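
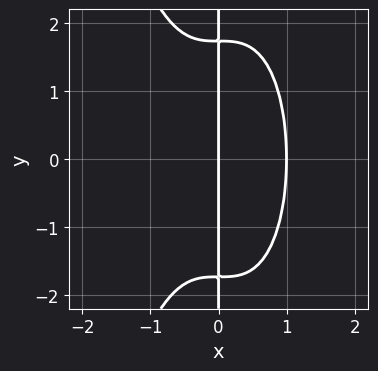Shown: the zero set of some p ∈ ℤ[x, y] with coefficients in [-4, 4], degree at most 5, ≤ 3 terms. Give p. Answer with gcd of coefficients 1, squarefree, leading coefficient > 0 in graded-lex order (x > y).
3*x^4 + x*y^2 - 3*x

First, the degree is 4 — the shape is more complex than any degree-3 curve.
Next, symmetries: the y ↦ −y reflection is a symmetry, so y appears only in even powers.
Next, reading off the gridlines: among the integer gridlines, it crosses the x-axis at x ∈ {0, 1}; every point of the y-axis in the box is on the curve.
Finally, assembling these constraints gives the stated polynomial.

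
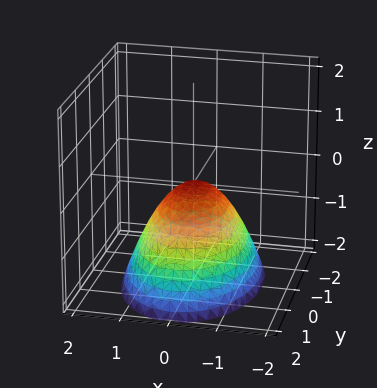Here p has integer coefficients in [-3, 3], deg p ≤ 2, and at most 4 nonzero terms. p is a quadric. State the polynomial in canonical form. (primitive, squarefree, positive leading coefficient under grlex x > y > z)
2*x^2 + y^2 + 2*z

First, the degree is 2 — a paraboloid; a quadric.
Next, symmetries: the y ↦ −y reflection is a symmetry, so y appears only in even powers; mirror symmetry x ↦ −x ⇒ only even powers of x.
Then, checking where it meets the axes: one z-axis crossing is at z = 0; one y-axis crossing is at y = 0; one x-axis crossing is at x = 0.
Finally, these observations pin down the coefficients.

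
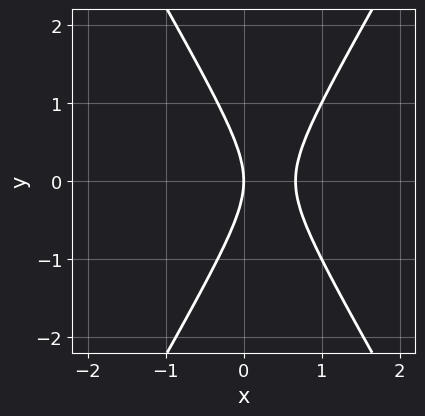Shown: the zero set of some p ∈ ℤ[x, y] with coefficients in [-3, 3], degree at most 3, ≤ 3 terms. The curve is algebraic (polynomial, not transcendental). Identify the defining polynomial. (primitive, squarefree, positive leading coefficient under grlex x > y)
The degree is 2 — the shape is more complex than any degree-1 curve.
Symmetries: the y ↦ −y reflection is a symmetry, so y appears only in even powers.
From the axis intercepts and sections: one x-axis crossing is at x = 0; one y-axis crossing is at y = 0.
Assembling these constraints gives the stated polynomial.

3*x^2 - y^2 - 2*x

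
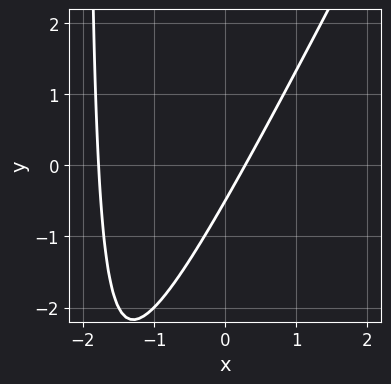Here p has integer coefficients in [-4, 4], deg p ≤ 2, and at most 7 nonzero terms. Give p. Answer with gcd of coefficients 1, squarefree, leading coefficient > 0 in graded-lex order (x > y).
2*x^2 - x*y + 3*x - 2*y - 1

First, degree: no degree-1 curve has this shape, so deg p = 2.
Finally, solving for integer coefficients yields p as stated.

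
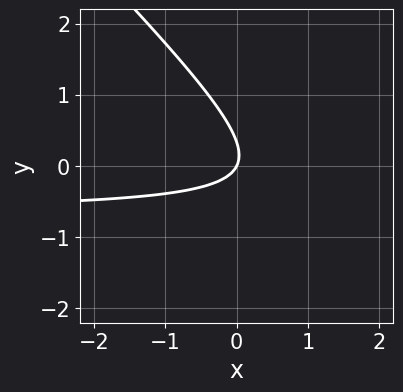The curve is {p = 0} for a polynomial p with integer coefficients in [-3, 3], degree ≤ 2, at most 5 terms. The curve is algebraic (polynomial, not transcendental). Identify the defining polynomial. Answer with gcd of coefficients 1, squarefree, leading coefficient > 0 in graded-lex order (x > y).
3*x*y + 3*y^2 + 2*x - y

(a) deg p = 2.
(b) From the visible intercepts: it meets the y-axis at y = 0 (among the integer gridlines); one x-axis crossing is at x = 0.
(c) Fitting integer coefficients to these (and the overall shape) gives p.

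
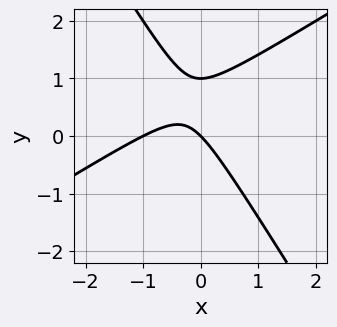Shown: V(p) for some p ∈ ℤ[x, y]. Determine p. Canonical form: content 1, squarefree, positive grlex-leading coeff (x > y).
1. Degree: the shape is more complex than any degree-1 curve, so deg p = 2.
2. Checking where it meets the axes: among the integer gridlines, it crosses the x-axis at x ∈ {-1, 0}; the y-axis gridline crossings are at y ∈ {0, 1}.
3. Solving for integer coefficients yields p as stated.

x^2 - x*y - y^2 + x + y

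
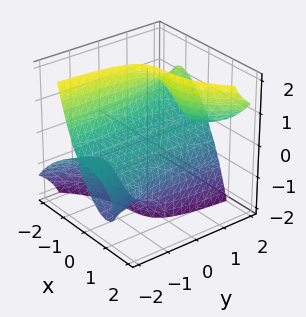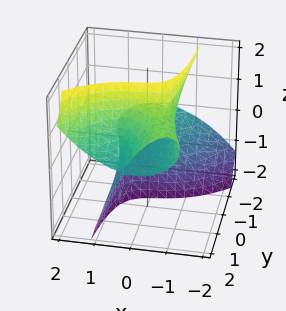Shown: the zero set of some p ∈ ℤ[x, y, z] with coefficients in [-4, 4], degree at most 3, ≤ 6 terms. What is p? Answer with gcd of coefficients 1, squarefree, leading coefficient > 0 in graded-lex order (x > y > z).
2*x^3 - 3*x*y*z + x*z^2 - 2*y*z^2 + 2*z

First, deg p = 3.
Then, from the axis intercepts and sections: every point of the y-axis in the box is on the surface; one x-axis crossing is at x = 0; it crosses the z-axis at the gridline z = 0.
Finally, solving for integer coefficients yields p as stated.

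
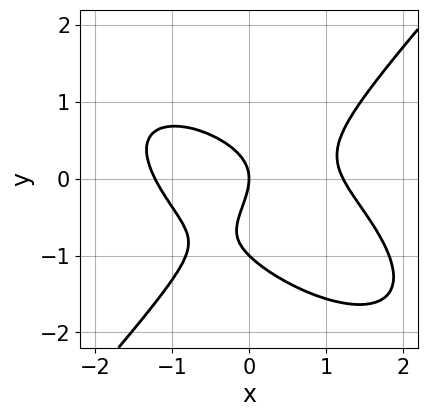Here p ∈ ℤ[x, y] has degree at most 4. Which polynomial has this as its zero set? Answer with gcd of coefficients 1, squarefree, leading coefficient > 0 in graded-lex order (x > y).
Degree: a generic line meets the curve in up to 3 points, so deg p = 3.
Reading off the gridlines: among the integer gridlines, it crosses the y-axis at y ∈ {-1, 0}; it meets the x-axis at x = 0 (among the integer gridlines).
Fitting integer coefficients to these (and the overall shape) gives p.

2*x^3 + 2*x^2*y - 3*y^3 - 3*y^2 - 3*x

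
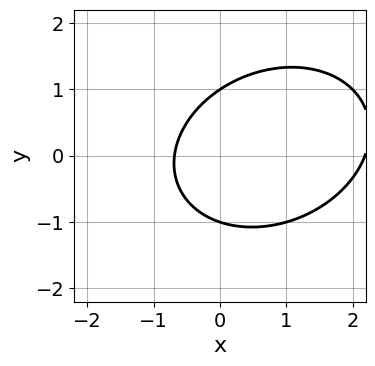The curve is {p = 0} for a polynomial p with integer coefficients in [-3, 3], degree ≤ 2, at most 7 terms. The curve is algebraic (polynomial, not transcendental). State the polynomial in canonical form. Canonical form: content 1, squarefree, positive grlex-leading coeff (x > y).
2*x^2 - x*y + 3*y^2 - 3*x - 3

First, the degree is 2 — a generic line meets the curve in up to 2 points.
Then, reading off the gridlines: among the integer gridlines, it crosses the y-axis at y ∈ {-1, 1}.
Finally, together with the visible shape, these determine p as stated.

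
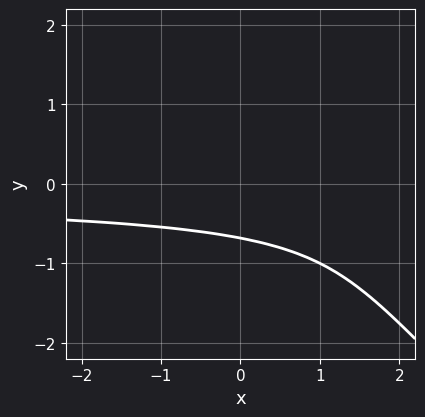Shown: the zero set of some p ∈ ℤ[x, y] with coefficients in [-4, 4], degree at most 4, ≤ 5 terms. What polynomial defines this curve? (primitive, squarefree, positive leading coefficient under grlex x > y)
x*y^2 + y^3 + y + 1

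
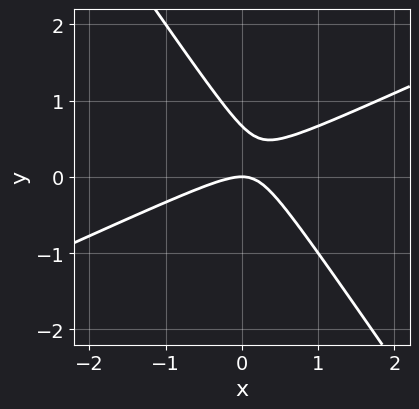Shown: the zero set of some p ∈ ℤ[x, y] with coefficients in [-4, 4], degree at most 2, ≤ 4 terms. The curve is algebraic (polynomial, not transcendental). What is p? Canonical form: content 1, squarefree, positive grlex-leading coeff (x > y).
1. Degree: no degree-1 curve has this shape, so deg p = 2.
2. Checking where it meets the axes: it meets the y-axis at y = 0 (among the integer gridlines); it meets the x-axis at x = 0 (among the integer gridlines).
3. Putting this together gives p.

2*x^2 - 3*x*y - 3*y^2 + 2*y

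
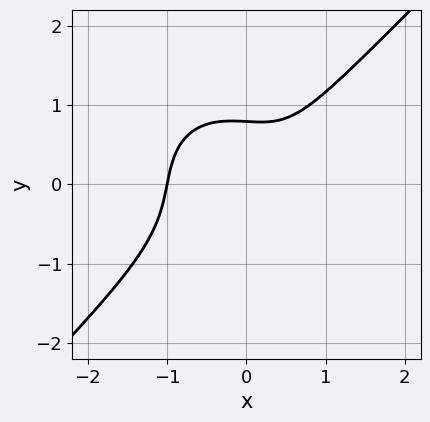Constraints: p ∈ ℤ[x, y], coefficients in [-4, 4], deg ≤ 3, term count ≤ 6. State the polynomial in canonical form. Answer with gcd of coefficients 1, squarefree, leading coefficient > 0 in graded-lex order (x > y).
(a) The degree is 3 — the shape is more complex than any degree-2 curve.
(b) From the visible intercepts: it meets the x-axis at x = -1 (among the integer gridlines).
(c) Solving for integer coefficients yields p as stated.

2*x^3 - 2*y^3 + x*y - x + 1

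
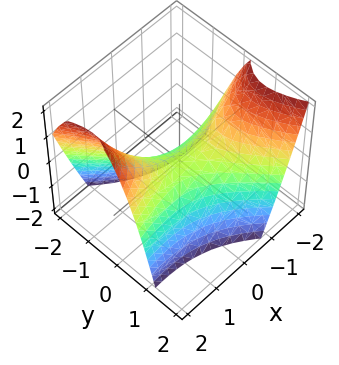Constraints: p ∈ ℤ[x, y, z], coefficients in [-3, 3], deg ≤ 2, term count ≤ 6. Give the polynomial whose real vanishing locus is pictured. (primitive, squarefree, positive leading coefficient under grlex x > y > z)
x^2 - 3*x*y - 3*y^2 - 3*z

Degree: a generic line meets the surface in up to 2 points, so deg p = 2.
From the visible intercepts: it crosses the x-axis at the gridline x = 0; one y-axis crossing is at y = 0.
Assembling these constraints gives the stated polynomial.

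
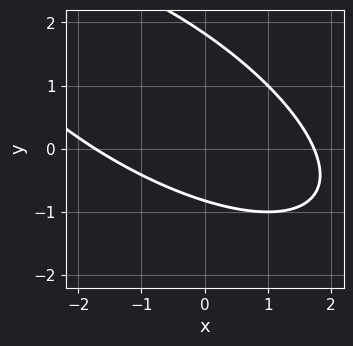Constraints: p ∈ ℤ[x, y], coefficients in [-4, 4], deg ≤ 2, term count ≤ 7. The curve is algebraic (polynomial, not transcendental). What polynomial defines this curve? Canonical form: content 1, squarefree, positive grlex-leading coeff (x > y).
Degree: the shape is more complex than any degree-1 curve, so deg p = 2.
Matching integer coefficients to the picture gives p.

x^2 + 2*x*y + 2*y^2 - 2*y - 3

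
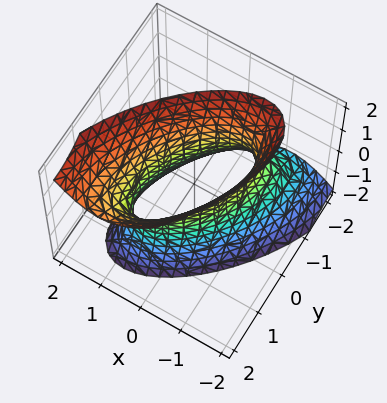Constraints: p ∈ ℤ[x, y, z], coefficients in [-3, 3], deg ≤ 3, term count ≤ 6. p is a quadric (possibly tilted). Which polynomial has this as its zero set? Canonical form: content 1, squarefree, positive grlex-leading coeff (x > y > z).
3*x^2 - 3*x*y + 2*y^2 - y*z - z^2 - 2

First, the degree is 2 — a generic line meets the surface in up to 2 points.
Next, reading off the gridlines: among the integer gridlines, it crosses the y-axis at y ∈ {-1, 1}; the surface avoids every integer z-axis point in the box.
Finally, the integer polynomial consistent with all of this is the stated p.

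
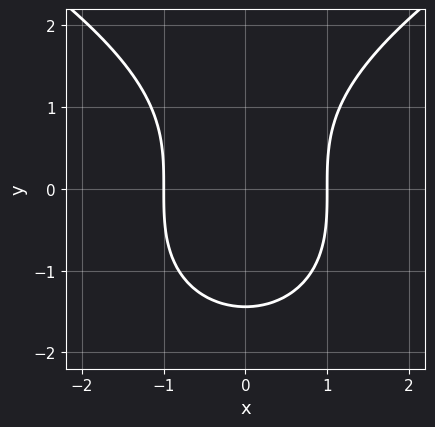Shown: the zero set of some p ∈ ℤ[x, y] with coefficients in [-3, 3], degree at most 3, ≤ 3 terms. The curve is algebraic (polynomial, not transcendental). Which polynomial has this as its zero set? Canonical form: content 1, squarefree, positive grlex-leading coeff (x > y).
First, degree: no degree-2 curve has this shape, so deg p = 3.
Next, symmetries: it's symmetric under x → −x, forcing even powers of x.
Then, from the visible intercepts: the x-axis gridline crossings are at x ∈ {-1, 1}.
Finally, fitting integer coefficients to these (and the overall shape) gives p.

y^3 - 3*x^2 + 3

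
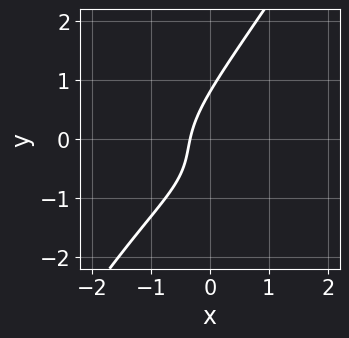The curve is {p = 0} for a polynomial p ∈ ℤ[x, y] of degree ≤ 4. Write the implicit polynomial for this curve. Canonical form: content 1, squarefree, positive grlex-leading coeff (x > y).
The degree is 3 — no degree-2 curve has this shape.
The integer polynomial consistent with all of this is the stated p.

3*x*y^2 - 2*y^3 + 2*x*y + 3*x + 1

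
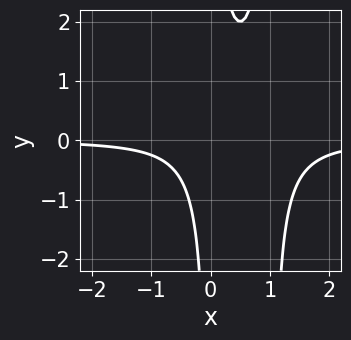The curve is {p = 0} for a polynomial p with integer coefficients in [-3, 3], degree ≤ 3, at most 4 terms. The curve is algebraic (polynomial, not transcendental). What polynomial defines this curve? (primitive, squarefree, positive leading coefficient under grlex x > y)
(a) The degree is 3 — no degree-2 curve has this shape.
(b) Against the integer gridlines: no x-intercept at any integer in the box; it misses every integer gridline on the y-axis.
(c) The integer polynomial consistent with all of this is the stated p.

2*x^2*y - 2*x*y + 1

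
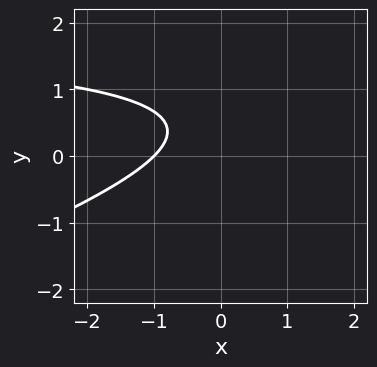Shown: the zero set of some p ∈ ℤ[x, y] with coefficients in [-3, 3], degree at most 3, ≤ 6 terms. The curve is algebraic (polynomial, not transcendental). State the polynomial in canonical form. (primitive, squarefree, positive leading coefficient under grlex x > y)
First, deg p = 2. The shape is more complex than any degree-1 curve.
Then, from the visible intercepts: one x-axis crossing is at x = -1; the curve avoids every integer y-axis point in the box.
Finally, putting this together gives p.

x*y - 3*y^2 - 2*x + 3*y - 2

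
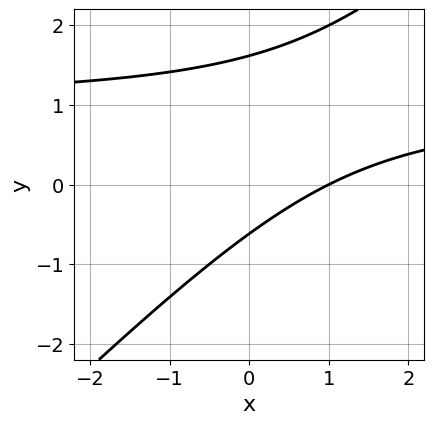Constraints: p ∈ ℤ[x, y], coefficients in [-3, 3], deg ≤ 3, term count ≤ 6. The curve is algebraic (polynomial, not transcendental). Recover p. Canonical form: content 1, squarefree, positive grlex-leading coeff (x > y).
x*y - y^2 - x + y + 1

First, the degree is 2 — the shape is more complex than any degree-1 curve.
Then, checking where it meets the axes: one x-axis crossing is at x = 1.
Finally, putting this together gives p.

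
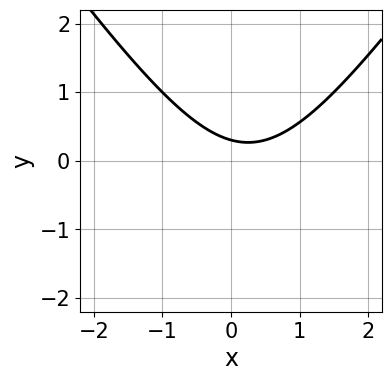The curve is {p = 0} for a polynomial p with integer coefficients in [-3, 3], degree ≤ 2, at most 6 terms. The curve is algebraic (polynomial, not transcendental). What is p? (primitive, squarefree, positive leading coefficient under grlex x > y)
2*x^2 - y^2 - x - 3*y + 1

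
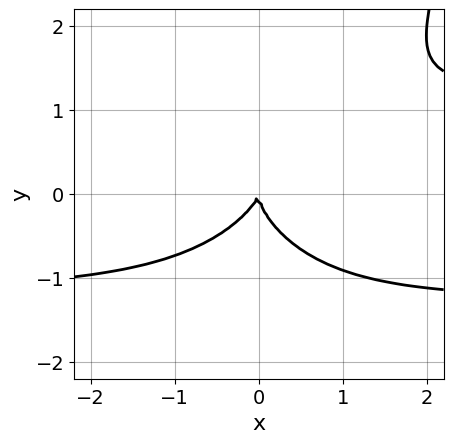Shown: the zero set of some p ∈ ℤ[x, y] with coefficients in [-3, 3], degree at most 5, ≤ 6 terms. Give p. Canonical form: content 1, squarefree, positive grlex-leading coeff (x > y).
2*x^2*y^2 - 3*y^3 - 3*x^2 + x*y

First, the degree is 4 — no degree-3 curve has this shape.
Then, observable constraints: it crosses the x-axis at the gridline x = 0; one y-axis crossing is at y = 0.
Finally, fitting integer coefficients to these (and the overall shape) gives p.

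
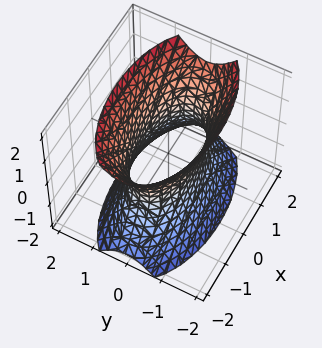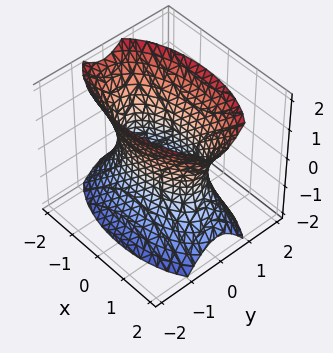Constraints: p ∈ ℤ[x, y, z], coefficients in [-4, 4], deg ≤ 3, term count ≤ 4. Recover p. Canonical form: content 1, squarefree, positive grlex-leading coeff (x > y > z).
x^2 + 3*y^2 - z^2 - 2

First, the degree is 2 — an hourglass — one-sheet hyperboloid; a quadric.
Next, symmetries: mirror symmetry x ↦ −x ⇒ only even powers of x; it's symmetric under y → −y, forcing even powers of y; mirror symmetry z ↦ −z ⇒ only even powers of z.
Then, reading off the gridlines: it misses every integer gridline on the z-axis.
Finally, these observations pin down the coefficients.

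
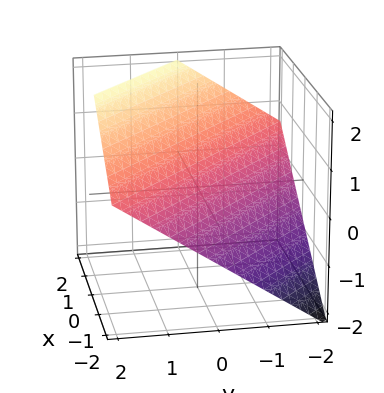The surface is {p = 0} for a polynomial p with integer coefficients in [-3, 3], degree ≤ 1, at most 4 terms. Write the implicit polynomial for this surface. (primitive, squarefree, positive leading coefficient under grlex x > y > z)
2*x + 2*y - 3*z + 2

(a) The degree is 1 — every cross-section is a straight line — this is a plane.
(b) From the visible intercepts: one y-axis crossing is at y = -1; it crosses the x-axis at the gridline x = -1.
(c) The integer polynomial consistent with all of this is the stated p.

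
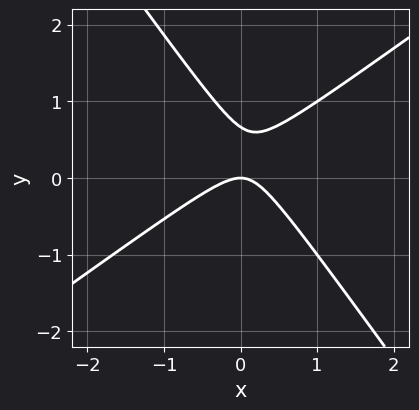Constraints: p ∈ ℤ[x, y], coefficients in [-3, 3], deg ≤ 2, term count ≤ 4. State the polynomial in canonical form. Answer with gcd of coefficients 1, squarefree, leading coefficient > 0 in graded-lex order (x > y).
1. deg p = 2. A generic line meets the curve in up to 2 points.
2. Reading off the gridlines: one y-axis crossing is at y = 0; it meets the x-axis at x = 0 (among the integer gridlines).
3. Assembling these constraints gives the stated polynomial.

3*x^2 - 2*x*y - 3*y^2 + 2*y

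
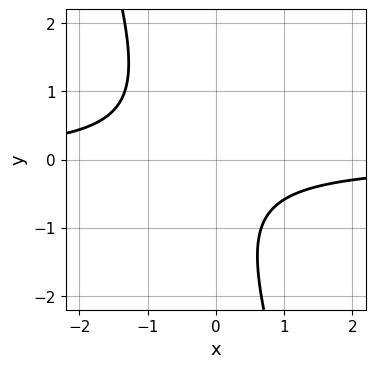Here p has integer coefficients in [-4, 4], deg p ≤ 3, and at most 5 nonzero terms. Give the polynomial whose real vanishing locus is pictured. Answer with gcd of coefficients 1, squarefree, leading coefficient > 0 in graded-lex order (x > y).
First, deg p = 2.
Then, reading off the gridlines: it misses every integer gridline on the x-axis; no y-intercept at any integer in the box.
Finally, solving for integer coefficients yields p as stated.

3*x*y + y^2 + y + 2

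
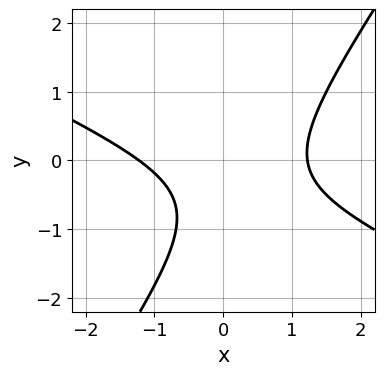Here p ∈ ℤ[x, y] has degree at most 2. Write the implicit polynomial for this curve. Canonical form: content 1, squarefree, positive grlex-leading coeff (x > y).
2*x^2 + 3*x*y - 3*y^2 - 3*y - 3

1. Degree: the shape is more complex than any degree-1 curve, so deg p = 2.
2. From the axis intercepts and sections: the curve avoids every integer y-axis point in the box.
3. Putting this together gives p.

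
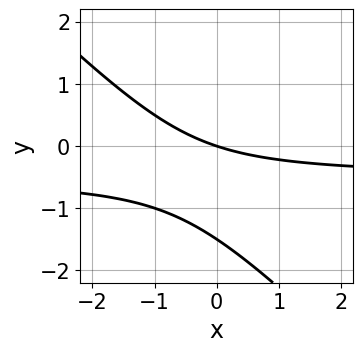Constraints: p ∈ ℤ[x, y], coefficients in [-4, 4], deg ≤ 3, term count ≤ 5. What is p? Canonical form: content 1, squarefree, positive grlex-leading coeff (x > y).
2*x*y + 2*y^2 + x + 3*y

First, the degree is 2 — a generic line meets the curve in up to 2 points.
Then, checking where it meets the axes: it crosses the y-axis at the gridline y = 0; it crosses the x-axis at the gridline x = 0.
Finally, assembling these constraints gives the stated polynomial.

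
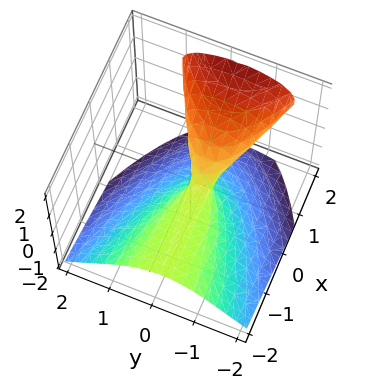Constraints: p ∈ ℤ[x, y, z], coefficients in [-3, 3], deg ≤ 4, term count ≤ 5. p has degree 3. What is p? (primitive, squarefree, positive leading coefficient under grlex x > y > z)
z^3 - 2*x*z + 2*y^2 + y

The degree is 3 — no degree-2 surface has this shape.
From the visible intercepts: the visible x-axis segment lies entirely on the surface; it meets the z-axis at z = 0 (among the integer gridlines); it crosses the y-axis at the gridline y = 0.
The integer polynomial consistent with all of this is the stated p.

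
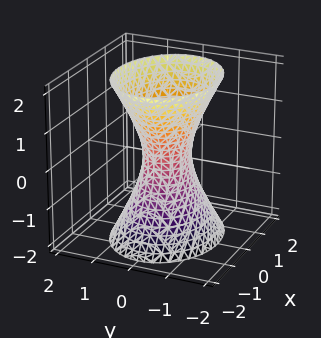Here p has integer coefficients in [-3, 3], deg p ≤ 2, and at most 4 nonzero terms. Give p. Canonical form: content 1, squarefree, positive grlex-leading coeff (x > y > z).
(a) deg p = 2. An hourglass — one-sheet hyperboloid; a quadric.
(b) Symmetries: mirror symmetry y ↦ −y ⇒ only even powers of y; it's symmetric under x → −x, forcing even powers of x; mirror symmetry z ↦ −z ⇒ only even powers of z.
(c) Observable constraints: the surface avoids every integer z-axis point in the box.
(d) These observations pin down the coefficients.

2*x^2 + 3*y^2 - z^2 - 1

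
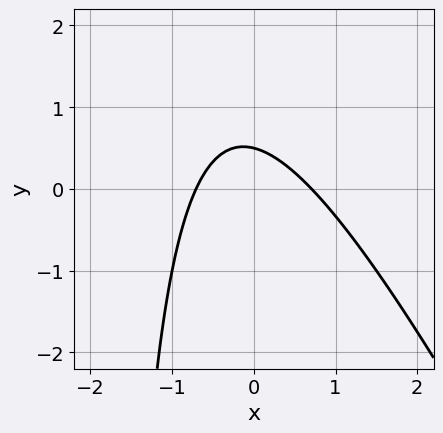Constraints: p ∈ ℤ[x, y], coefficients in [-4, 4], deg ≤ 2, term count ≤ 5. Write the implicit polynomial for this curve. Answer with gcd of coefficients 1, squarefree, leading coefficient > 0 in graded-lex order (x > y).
1. The degree is 2 — no degree-1 curve has this shape.
2. Solving for integer coefficients yields p as stated.

2*x^2 + x*y + 2*y - 1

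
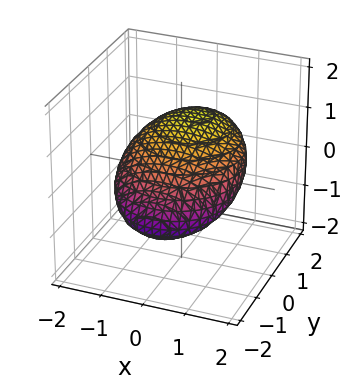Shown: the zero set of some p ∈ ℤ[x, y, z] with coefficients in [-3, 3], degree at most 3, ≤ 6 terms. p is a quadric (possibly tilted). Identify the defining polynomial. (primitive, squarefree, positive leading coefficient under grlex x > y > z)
(a) The degree is 2 — no degree-1 surface has this shape.
(b) Solving for integer coefficients yields p as stated.

x^2 + y^2 - 2*y*z + 3*z^2 - 2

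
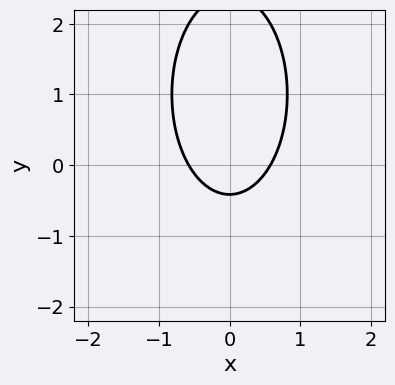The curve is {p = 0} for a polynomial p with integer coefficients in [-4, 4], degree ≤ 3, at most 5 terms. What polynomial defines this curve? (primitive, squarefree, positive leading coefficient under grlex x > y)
1. deg p = 2. The shape is more complex than any degree-1 curve.
2. Symmetries: it's symmetric under x → −x, forcing even powers of x.
3. These observations pin down the coefficients.

3*x^2 + y^2 - 2*y - 1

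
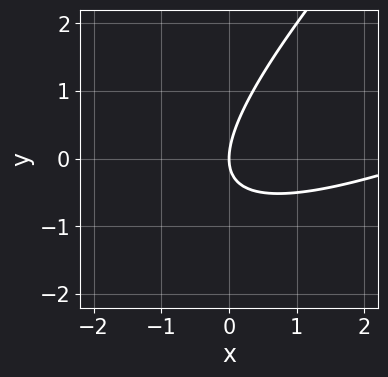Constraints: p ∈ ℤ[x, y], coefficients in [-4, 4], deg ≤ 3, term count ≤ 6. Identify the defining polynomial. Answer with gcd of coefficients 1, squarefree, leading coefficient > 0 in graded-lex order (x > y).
x^2 - 3*x*y + 2*y^2 - 3*x

First, deg p = 2. A generic line meets the curve in up to 2 points.
Then, observable constraints: it crosses the y-axis at the gridline y = 0; it meets the x-axis at x = 0 (among the integer gridlines).
Finally, putting this together gives p.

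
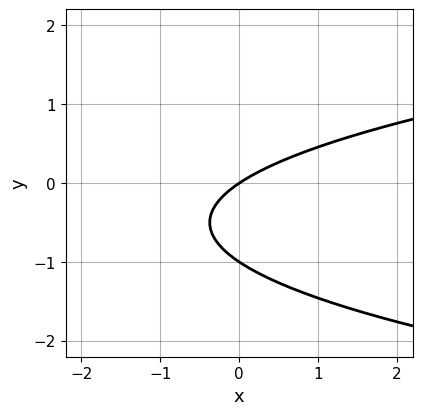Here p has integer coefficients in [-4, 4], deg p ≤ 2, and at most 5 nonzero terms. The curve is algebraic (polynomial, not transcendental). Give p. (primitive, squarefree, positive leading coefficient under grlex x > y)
First, degree: the shape is more complex than any degree-1 curve, so deg p = 2.
Next, from the visible intercepts: it crosses the x-axis at the gridline x = 0; the y-axis gridline crossings are at y ∈ {-1, 0}.
Finally, matching integer coefficients to the picture gives p.

3*y^2 - 2*x + 3*y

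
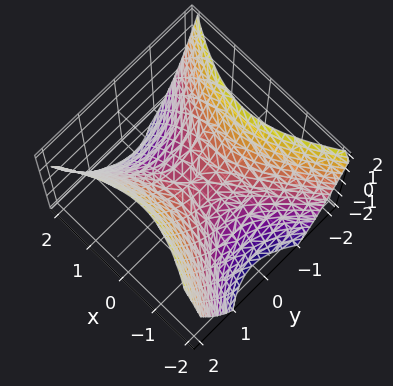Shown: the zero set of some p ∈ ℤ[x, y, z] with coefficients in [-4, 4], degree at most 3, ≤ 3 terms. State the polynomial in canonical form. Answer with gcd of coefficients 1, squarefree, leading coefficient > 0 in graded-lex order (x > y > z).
2*x^2 - 3*y^2 + 3*z

(a) Degree: a hyperbolic paraboloid; a quadric, so deg p = 2.
(b) Symmetries: it's symmetric under x → −x, forcing even powers of x; the y ↦ −y reflection is a symmetry, so y appears only in even powers.
(c) Checking where it meets the axes: one y-axis crossing is at y = 0; it meets the z-axis at z = 0 (among the integer gridlines); it meets the x-axis at x = 0 (among the integer gridlines).
(d) Assembling these constraints gives the stated polynomial.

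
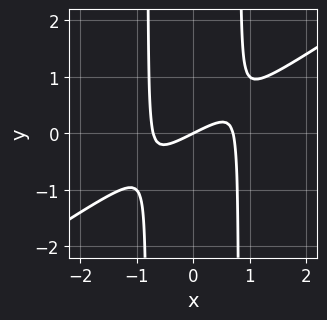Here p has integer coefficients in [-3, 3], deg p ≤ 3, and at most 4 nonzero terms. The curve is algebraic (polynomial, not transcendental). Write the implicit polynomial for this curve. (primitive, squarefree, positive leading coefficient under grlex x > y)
2*x^3 - 3*x^2*y - x + 2*y

1. Degree: a generic line meets the curve in up to 3 points, so deg p = 3.
2. From the visible intercepts: it crosses the y-axis at the gridline y = 0; it meets the x-axis at x = 0 (among the integer gridlines).
3. These observations pin down the coefficients.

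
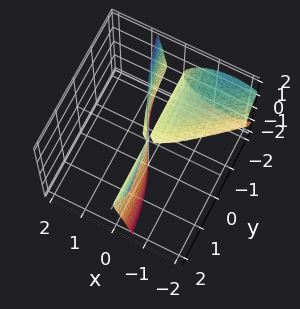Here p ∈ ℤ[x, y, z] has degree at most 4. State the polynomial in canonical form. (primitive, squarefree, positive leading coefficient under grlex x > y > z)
3*x^3 - 3*x^2*y + 2*x*z^2 + y*z^2 + 2*x*y

First, I count 2 distinct pieces.
Then, deg p = 3.
Next, observable constraints: the visible y-axis segment lies entirely on the surface; the visible z-axis segment lies entirely on the surface; it meets the x-axis at x = 0 (among the integer gridlines).
Finally, these observations pin down the coefficients.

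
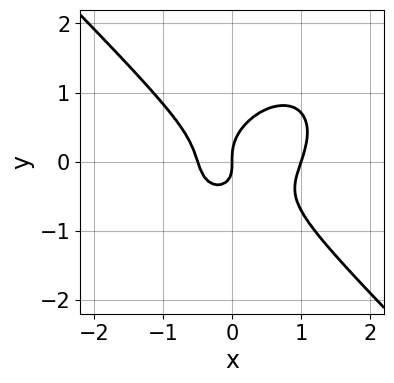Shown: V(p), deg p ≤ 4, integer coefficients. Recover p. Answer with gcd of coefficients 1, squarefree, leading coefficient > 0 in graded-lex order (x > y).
First, the degree is 3 — no degree-2 curve has this shape.
Then, from the axis intercepts and sections: among the integer gridlines, it crosses the x-axis at x ∈ {0, 1}; one y-axis crossing is at y = 0.
Finally, solving for integer coefficients yields p as stated.

2*x^3 + 2*y^3 - x^2 - x*y - x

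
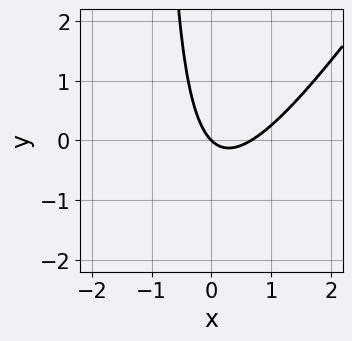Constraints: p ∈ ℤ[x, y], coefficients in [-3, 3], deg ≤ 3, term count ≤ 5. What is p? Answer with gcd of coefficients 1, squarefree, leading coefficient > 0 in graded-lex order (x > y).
First, deg p = 2. The shape is more complex than any degree-1 curve.
Next, from the visible intercepts: it meets the y-axis at y = 0 (among the integer gridlines); one x-axis crossing is at x = 0.
Finally, assembling these constraints gives the stated polynomial.

3*x^2 - 2*x*y - 2*x - 2*y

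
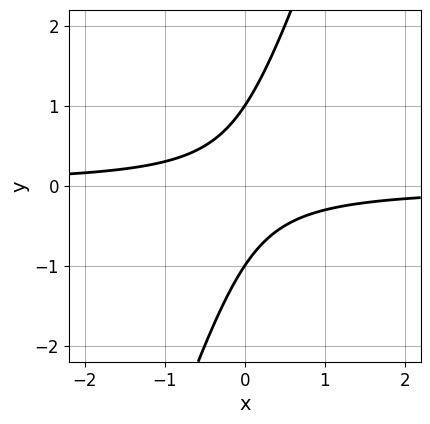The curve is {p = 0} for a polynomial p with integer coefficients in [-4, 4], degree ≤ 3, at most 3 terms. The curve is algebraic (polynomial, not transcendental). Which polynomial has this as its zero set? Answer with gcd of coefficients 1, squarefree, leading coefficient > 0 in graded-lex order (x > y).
deg p = 2. The shape is more complex than any degree-1 curve.
Observable constraints: among the integer gridlines, it crosses the y-axis at y ∈ {-1, 1}; no x-intercept at any integer in the box.
Assembling these constraints gives the stated polynomial.

3*x*y - y^2 + 1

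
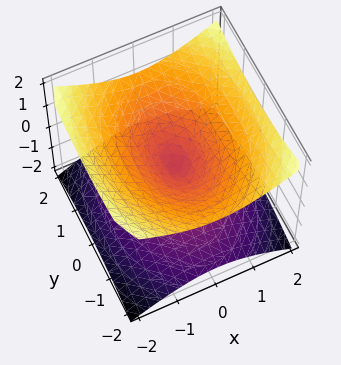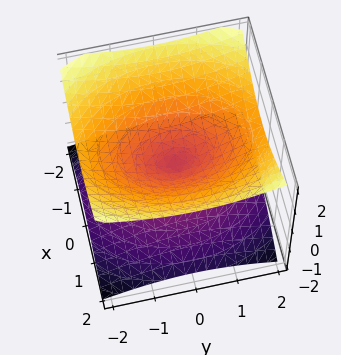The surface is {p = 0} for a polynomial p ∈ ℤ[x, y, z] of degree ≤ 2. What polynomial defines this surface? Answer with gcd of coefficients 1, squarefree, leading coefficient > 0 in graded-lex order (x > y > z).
1. Degree: two nappes meeting at a single point; a quadric, so deg p = 2.
2. Symmetries: the x ↦ −x reflection is a symmetry, so x appears only in even powers; mirror symmetry y ↦ −y ⇒ only even powers of y; it's symmetric under z → −z, forcing even powers of z.
3. From the visible intercepts: it crosses the y-axis at the gridline y = 0; one z-axis crossing is at z = 0; it meets the x-axis at x = 0 (among the integer gridlines).
4. Matching integer coefficients to the picture gives p.

2*x^2 + y^2 - 3*z^2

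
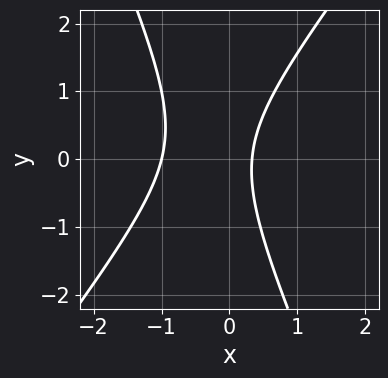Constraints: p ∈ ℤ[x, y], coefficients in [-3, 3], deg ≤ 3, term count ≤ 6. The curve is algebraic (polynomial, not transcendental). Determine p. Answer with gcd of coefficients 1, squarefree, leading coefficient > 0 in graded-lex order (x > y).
First, the degree is 2 — the shape is more complex than any degree-1 curve.
Next, against the integer gridlines: it misses every integer gridline on the y-axis; it meets the x-axis at x = -1 (among the integer gridlines).
Finally, fitting integer coefficients to these (and the overall shape) gives p.

3*x^2 - x*y - y^2 + 2*x - 1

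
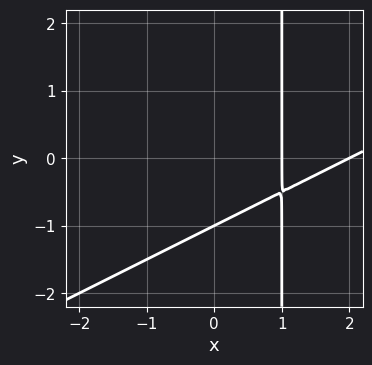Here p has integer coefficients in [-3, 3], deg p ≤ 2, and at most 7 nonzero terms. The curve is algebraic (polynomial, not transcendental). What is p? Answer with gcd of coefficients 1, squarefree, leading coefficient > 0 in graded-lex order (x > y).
(a) Degree: the shape is more complex than any degree-1 curve, so deg p = 2.
(b) Reading off the gridlines: it meets the y-axis at y = -1 (among the integer gridlines); the x-axis gridline crossings are at x ∈ {1, 2}.
(c) Assembling these constraints gives the stated polynomial.

x^2 - 2*x*y - 3*x + 2*y + 2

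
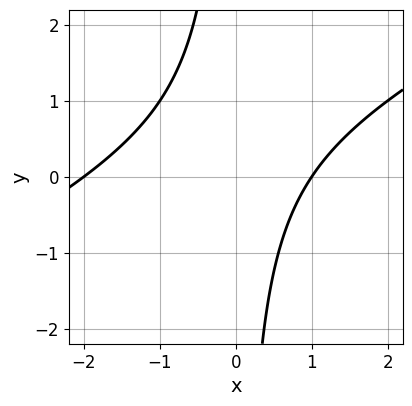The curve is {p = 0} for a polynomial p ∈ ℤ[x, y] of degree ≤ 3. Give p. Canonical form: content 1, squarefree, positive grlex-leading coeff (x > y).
x^2 - 2*x*y + x - 2

(a) deg p = 2. A generic line meets the curve in up to 2 points.
(b) From the visible intercepts: among the integer gridlines, it crosses the x-axis at x ∈ {-2, 1}; the curve avoids every integer y-axis point in the box.
(c) Matching integer coefficients to the picture gives p.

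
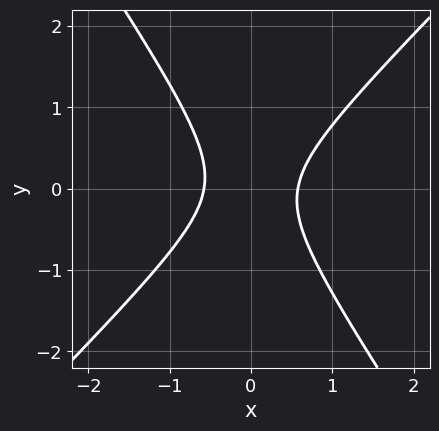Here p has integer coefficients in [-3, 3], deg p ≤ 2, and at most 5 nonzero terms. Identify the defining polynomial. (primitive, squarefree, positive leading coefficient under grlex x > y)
3*x^2 - x*y - 2*y^2 - 1

1. Degree: no degree-1 curve has this shape, so deg p = 2.
2. From the axis intercepts and sections: the curve avoids every integer y-axis point in the box.
3. Together with the visible shape, these determine p as stated.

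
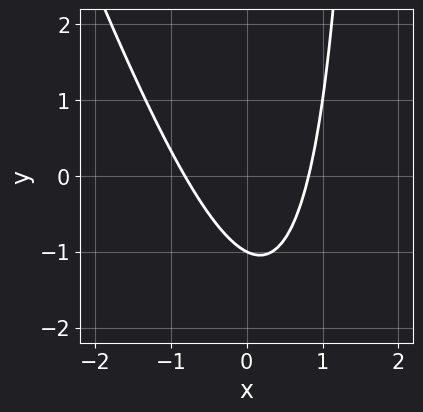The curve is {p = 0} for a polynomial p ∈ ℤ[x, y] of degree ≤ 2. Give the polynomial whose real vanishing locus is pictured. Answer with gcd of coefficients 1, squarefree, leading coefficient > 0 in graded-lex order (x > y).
1. The degree is 2 — the shape is more complex than any degree-1 curve.
2. Observable constraints: one y-axis crossing is at y = -1.
3. Matching integer coefficients to the picture gives p.

3*x^2 + x*y - 2*y - 2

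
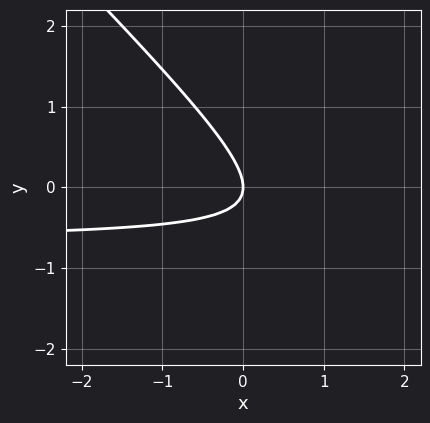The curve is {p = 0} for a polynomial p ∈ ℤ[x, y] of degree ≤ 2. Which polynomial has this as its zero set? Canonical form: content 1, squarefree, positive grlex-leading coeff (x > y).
3*x*y + 3*y^2 + 2*x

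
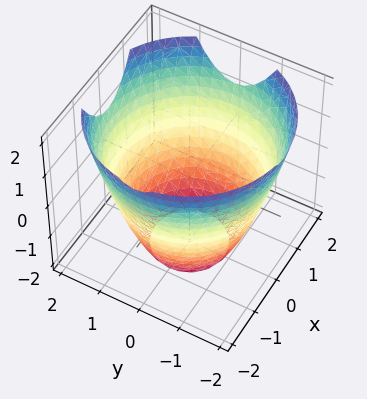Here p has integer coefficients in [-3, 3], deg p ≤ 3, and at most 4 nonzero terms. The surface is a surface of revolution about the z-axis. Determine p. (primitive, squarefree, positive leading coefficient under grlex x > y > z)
x^2 + y^2 - z - 3

1. The degree is 2 — the shape is more complex than any degree-1 surface.
2. Symmetries: the z-axis is an axis of rotation, so x and y enter only as x² + y².
3. Checking where it meets the axes: a circular section at z = -2 has radius exactly 1; no z-intercept at any integer in the box.
4. Matching integer coefficients to the picture gives p.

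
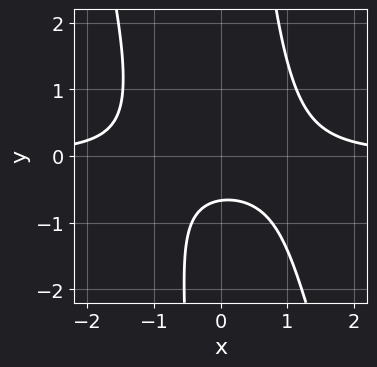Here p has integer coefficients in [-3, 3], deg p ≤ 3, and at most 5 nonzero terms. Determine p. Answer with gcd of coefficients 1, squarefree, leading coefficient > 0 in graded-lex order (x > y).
First, degree: a generic line meets the curve in up to 3 points, so deg p = 3.
Then, reading off the gridlines: the curve avoids every integer x-axis point in the box.
Finally, the integer polynomial consistent with all of this is the stated p.

3*x^2*y + x*y^2 - 3*y - 2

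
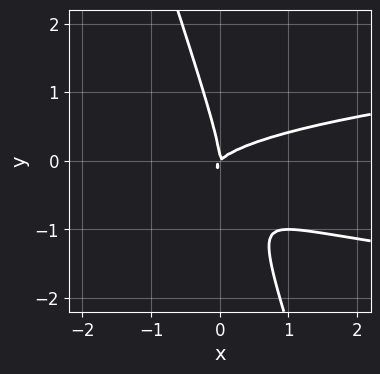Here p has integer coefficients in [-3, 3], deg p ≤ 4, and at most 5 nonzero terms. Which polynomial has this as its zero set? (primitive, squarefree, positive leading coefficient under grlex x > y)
3*x*y^2 + y^3 - x^2 + x*y

1. deg p = 3. No degree-2 curve has this shape.
2. From the axis intercepts and sections: one y-axis crossing is at y = 0; it crosses the x-axis at the gridline x = 0.
3. Putting this together gives p.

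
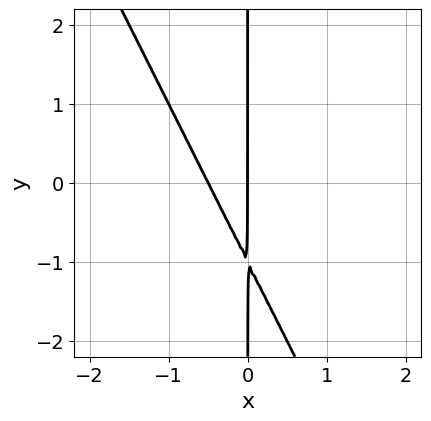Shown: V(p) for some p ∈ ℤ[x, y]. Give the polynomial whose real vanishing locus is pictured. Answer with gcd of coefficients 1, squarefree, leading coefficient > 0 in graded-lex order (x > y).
2*x^2 + x*y + x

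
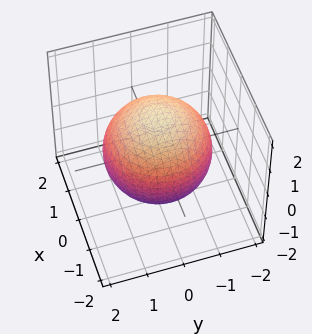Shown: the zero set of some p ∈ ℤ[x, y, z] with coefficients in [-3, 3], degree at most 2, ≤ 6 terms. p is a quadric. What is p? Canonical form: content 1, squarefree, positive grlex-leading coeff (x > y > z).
x^2 + y^2 + z^2 - 2

The degree is 2 — bounded and convex; a quadric.
Symmetries: the z ↦ −z reflection is a symmetry, so z appears only in even powers; the z-axis is an axis of rotation, so x and y enter only as x² + y².
Reading off the gridlines: a circular section at z = -1 has radius exactly 1.
Assembling these constraints gives the stated polynomial.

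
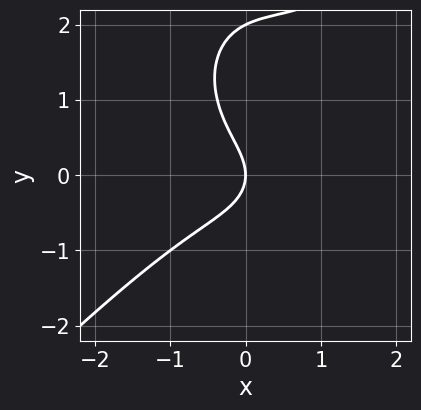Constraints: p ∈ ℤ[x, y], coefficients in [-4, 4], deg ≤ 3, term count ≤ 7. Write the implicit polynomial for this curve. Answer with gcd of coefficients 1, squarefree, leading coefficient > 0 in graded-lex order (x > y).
2*x^3 - x^2*y - y^3 + 2*y^2 + 2*x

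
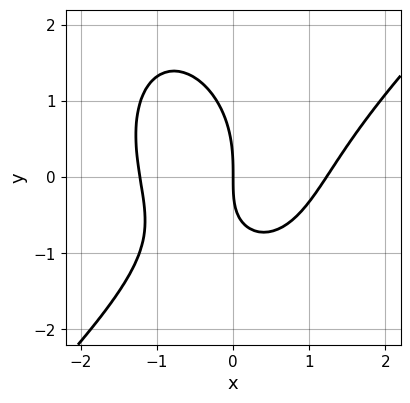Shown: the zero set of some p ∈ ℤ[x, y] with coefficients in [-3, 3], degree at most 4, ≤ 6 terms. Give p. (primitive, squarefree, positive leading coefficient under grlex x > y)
2*x^3 - x^2*y - y^3 - 2*x*y - 3*x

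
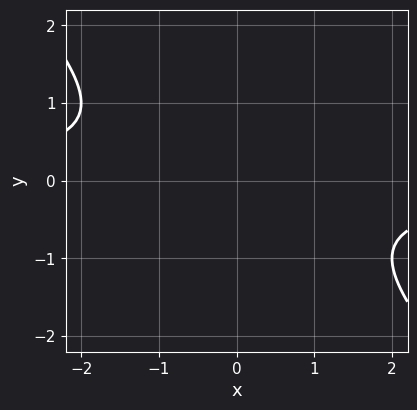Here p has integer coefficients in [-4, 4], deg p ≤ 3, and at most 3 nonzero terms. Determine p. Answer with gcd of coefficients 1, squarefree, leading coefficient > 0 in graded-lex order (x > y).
(a) deg p = 2. A generic line meets the curve in up to 2 points.
(b) From the axis intercepts and sections: it misses every integer gridline on the x-axis; it misses every integer gridline on the y-axis.
(c) Matching integer coefficients to the picture gives p.

x*y + y^2 + 1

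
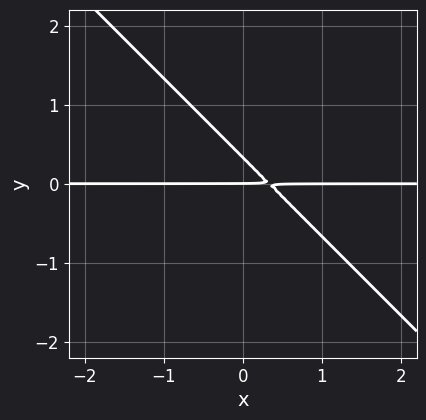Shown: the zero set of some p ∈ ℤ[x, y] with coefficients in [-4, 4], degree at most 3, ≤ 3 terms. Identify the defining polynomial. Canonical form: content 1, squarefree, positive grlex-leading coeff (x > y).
1. Degree: a generic line meets the curve in up to 2 points, so deg p = 2.
2. Checking where it meets the axes: it meets the y-axis at y = 0 (among the integer gridlines); every point of the x-axis in the box is on the curve.
3. These observations pin down the coefficients.

3*x*y + 3*y^2 - y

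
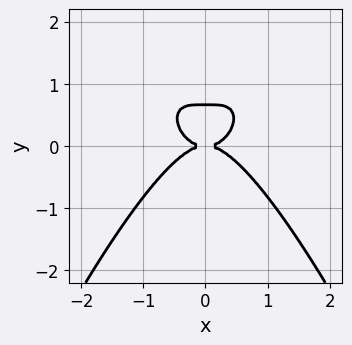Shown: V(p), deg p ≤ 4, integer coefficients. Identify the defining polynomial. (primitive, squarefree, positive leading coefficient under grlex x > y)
1. The degree is 4 — no degree-3 curve has this shape.
2. Symmetries: mirror symmetry x ↦ −x ⇒ only even powers of x.
3. Observable constraints: it crosses the x-axis at the gridline x = 0; one y-axis crossing is at y = 0.
4. Fitting integer coefficients to these (and the overall shape) gives p.

3*x^4 + 3*y^3 - 2*y^2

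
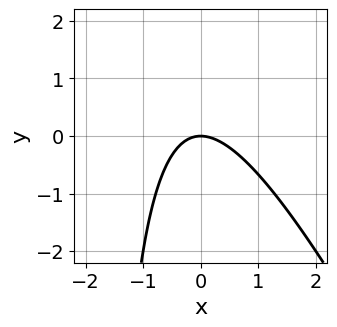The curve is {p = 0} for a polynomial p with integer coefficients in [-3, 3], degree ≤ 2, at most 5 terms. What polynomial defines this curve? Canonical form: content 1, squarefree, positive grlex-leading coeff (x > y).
(a) The degree is 2 — a generic line meets the curve in up to 2 points.
(b) Checking where it meets the axes: it crosses the x-axis at the gridline x = 0; it meets the y-axis at y = 0 (among the integer gridlines).
(c) Solving for integer coefficients yields p as stated.

2*x^2 + x*y + 2*y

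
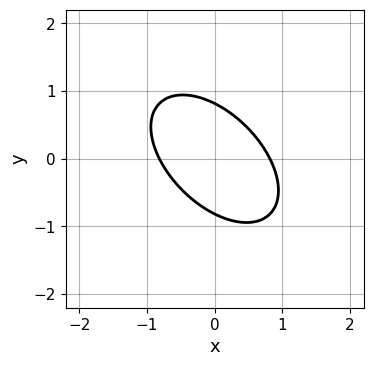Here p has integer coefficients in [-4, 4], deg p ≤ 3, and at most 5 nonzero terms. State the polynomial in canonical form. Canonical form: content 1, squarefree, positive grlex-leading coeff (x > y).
(a) Degree: the shape is more complex than any degree-1 curve, so deg p = 2.
(b) Matching integer coefficients to the picture gives p.

3*x^2 + 3*x*y + 3*y^2 - 2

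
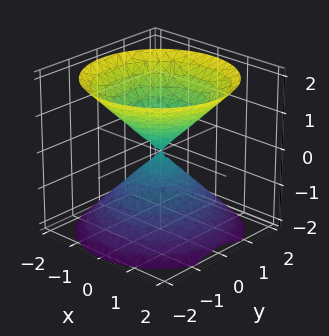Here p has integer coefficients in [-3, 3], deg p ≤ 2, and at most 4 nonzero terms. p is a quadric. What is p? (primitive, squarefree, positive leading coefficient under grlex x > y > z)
First, there are 2 components. They look like related sheets of one shape, so recover p as a whole.
Then, degree: a double cone through the origin; a quadric, so deg p = 2.
Next, symmetries: the z ↦ −z reflection is a symmetry, so z appears only in even powers; every cross-section ⟂ z is a circle, so x, y appear only via x² + y².
Next, observable constraints: one x-axis crossing is at x = 0; one y-axis crossing is at y = 0.
Finally, solving for integer coefficients yields p as stated.

x^2 + y^2 - z^2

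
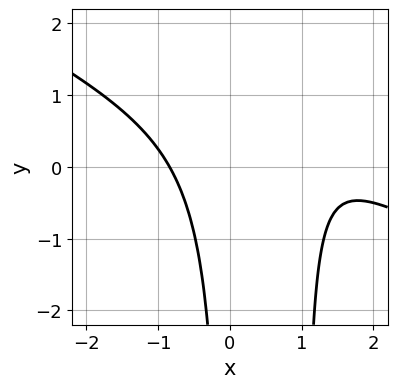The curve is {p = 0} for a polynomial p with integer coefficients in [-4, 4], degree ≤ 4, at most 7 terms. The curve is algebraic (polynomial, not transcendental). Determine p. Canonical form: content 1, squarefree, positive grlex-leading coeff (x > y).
x^3 + 2*x^2*y - 2*x^2 - 2*x*y + 2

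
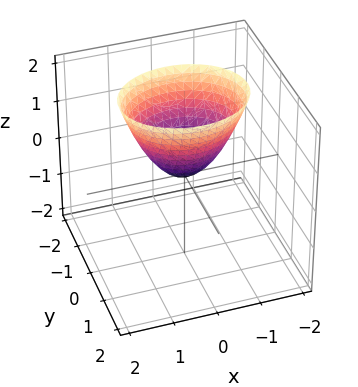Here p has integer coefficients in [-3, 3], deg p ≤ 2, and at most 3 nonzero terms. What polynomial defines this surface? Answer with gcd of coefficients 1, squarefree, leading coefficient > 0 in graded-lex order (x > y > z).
2*x^2 + 3*y^2 - 2*z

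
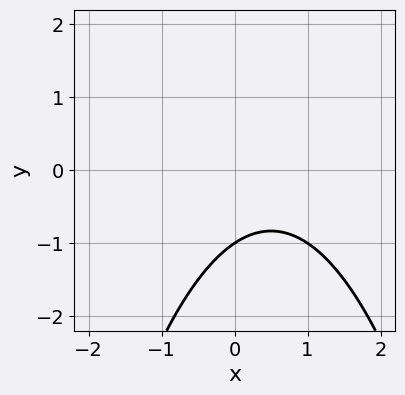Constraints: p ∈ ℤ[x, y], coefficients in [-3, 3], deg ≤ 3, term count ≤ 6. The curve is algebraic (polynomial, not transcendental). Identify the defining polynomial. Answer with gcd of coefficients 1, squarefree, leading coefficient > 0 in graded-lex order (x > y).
2*x^2 - 2*x + 3*y + 3

1. The degree is 2 — no degree-1 curve has this shape.
2. Reading off the gridlines: it misses every integer gridline on the x-axis; it crosses the y-axis at the gridline y = -1.
3. Together with the visible shape, these determine p as stated.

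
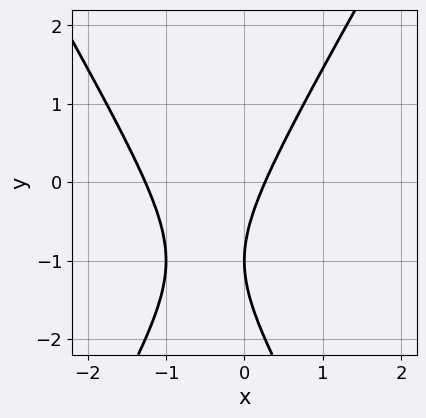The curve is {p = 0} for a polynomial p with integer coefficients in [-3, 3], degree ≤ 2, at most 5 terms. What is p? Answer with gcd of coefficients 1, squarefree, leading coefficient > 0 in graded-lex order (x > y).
First, degree: the shape is more complex than any degree-1 curve, so deg p = 2.
Next, observable constraints: it crosses the y-axis at the gridline y = -1.
Finally, matching integer coefficients to the picture gives p.

3*x^2 - y^2 + 3*x - 2*y - 1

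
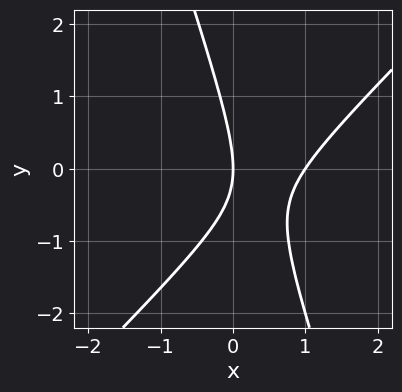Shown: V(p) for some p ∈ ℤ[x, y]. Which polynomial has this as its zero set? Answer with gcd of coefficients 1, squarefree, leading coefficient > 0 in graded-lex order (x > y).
3*x^2 - 2*x*y - y^2 - 3*x

First, degree: the shape is more complex than any degree-1 curve, so deg p = 2.
Next, observable constraints: one y-axis crossing is at y = 0; among the integer gridlines, it crosses the x-axis at x ∈ {0, 1}.
Finally, the integer polynomial consistent with all of this is the stated p.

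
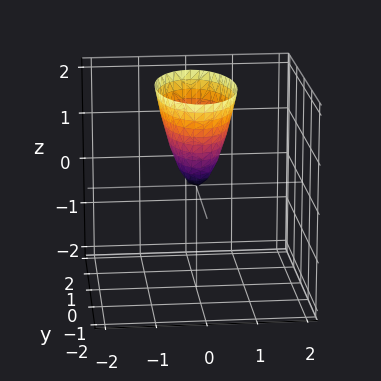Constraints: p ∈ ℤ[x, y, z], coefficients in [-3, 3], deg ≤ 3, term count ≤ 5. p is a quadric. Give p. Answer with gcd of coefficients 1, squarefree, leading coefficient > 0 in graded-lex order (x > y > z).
3*x^2 + y^2 - z

1. The degree is 2 — a paraboloid; a quadric.
2. Symmetries: mirror symmetry x ↦ −x ⇒ only even powers of x; it's symmetric under y → −y, forcing even powers of y.
3. From the axis intercepts and sections: it crosses the z-axis at the gridline z = 0; one x-axis crossing is at x = 0; one y-axis crossing is at y = 0.
4. Putting this together gives p.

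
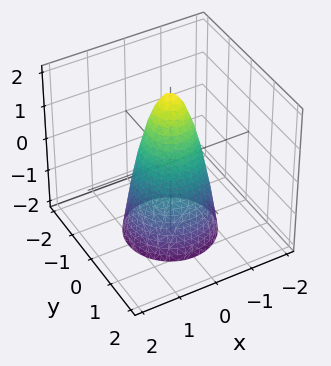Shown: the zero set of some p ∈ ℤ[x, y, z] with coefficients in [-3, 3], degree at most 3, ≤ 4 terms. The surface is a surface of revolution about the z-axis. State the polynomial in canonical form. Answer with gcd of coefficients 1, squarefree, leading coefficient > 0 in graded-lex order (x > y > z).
First, the degree is 2 — the shape is more complex than any degree-1 surface.
Then, symmetries: rotational symmetry about the z-axis ⇒ p depends on x, y only through x² + y².
Then, checking where it meets the axes: one z-axis crossing is at z = 2; a circular section at z = 0 has radius between 0 and 1.
Finally, fitting integer coefficients to these (and the overall shape) gives p.

3*x^2 + 3*y^2 + z - 2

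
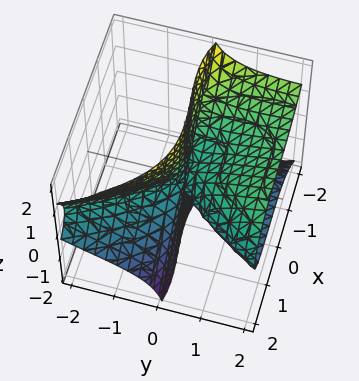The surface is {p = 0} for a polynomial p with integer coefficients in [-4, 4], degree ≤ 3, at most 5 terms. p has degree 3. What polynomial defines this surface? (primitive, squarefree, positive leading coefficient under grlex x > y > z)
x^3 + x^2*z + 3*y*z^2 - y^2

(a) The degree is 3 — the shape is more complex than any degree-2 surface.
(b) Observable constraints: one x-axis crossing is at x = 0; every point of the z-axis in the box is on the surface; it crosses the y-axis at the gridline y = 0.
(c) These observations pin down the coefficients.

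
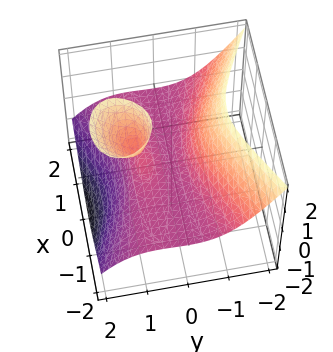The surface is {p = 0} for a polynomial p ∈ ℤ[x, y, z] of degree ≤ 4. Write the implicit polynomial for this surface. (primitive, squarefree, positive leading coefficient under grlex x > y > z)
2*x^2*z + 2*y^3 - y*z^2 - 2*y^2 + z

First, there are 2 components. Treating them together as one polynomial.
Next, degree: a generic line meets the surface in up to 3 points, so deg p = 3.
Next, checking where it meets the axes: the y-axis gridline crossings are at y ∈ {0, 1}; it meets the z-axis at z = 0 (among the integer gridlines); the visible x-axis segment lies entirely on the surface.
Finally, the integer polynomial consistent with all of this is the stated p.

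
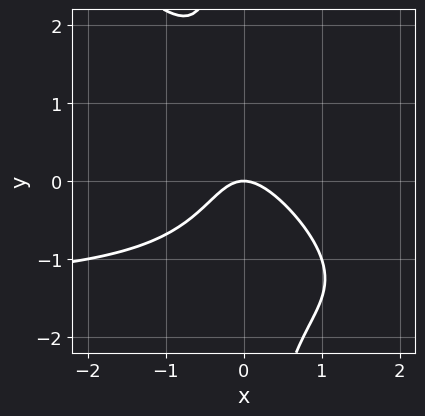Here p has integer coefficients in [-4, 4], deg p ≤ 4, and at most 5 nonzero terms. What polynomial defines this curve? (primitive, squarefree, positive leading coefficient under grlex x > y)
2*x^2*y + 2*x*y^2 + 3*x^2 + x*y + 2*y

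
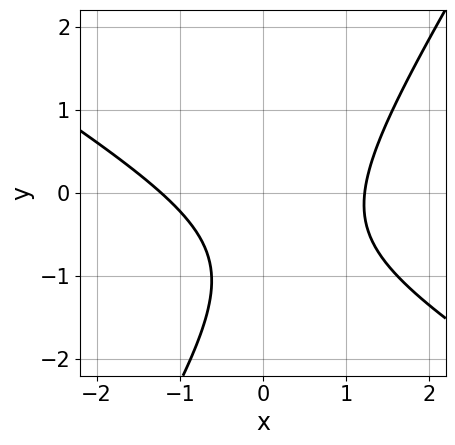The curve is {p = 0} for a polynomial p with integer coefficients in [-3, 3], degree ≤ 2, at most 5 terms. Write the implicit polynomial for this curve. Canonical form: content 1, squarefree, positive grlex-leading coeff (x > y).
(a) The degree is 2 — a generic line meets the curve in up to 2 points.
(b) Checking where it meets the axes: it misses every integer gridline on the y-axis.
(c) Together with the visible shape, these determine p as stated.

2*x^2 + 2*x*y - 2*y^2 - 3*y - 3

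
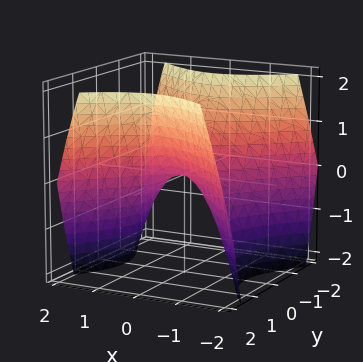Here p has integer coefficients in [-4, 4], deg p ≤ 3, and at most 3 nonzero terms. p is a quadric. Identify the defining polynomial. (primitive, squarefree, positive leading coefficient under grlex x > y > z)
The degree is 2 — a saddle surface; a quadric.
Symmetries: mirror symmetry x ↦ −x ⇒ only even powers of x; it's symmetric under y → −y, forcing even powers of y.
Against the integer gridlines: one x-axis crossing is at x = 0; it meets the y-axis at y = 0 (among the integer gridlines).
Matching integer coefficients to the picture gives p.

x^2 - y^2 + z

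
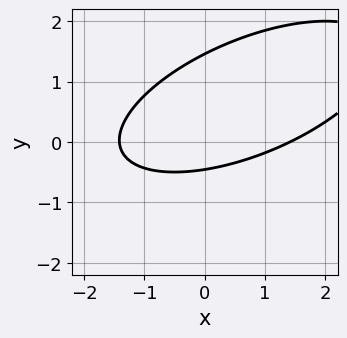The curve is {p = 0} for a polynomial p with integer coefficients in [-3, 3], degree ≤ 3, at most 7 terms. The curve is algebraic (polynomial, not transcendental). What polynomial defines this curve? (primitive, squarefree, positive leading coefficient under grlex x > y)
First, degree: the shape is more complex than any degree-1 curve, so deg p = 2.
Finally, solving for integer coefficients yields p as stated.

x^2 - 2*x*y + 3*y^2 - 3*y - 2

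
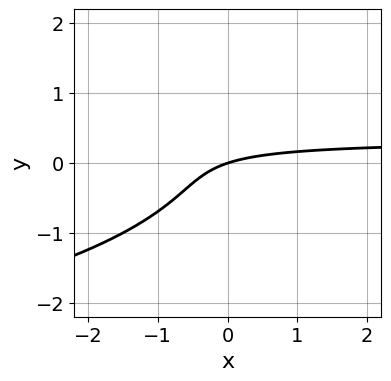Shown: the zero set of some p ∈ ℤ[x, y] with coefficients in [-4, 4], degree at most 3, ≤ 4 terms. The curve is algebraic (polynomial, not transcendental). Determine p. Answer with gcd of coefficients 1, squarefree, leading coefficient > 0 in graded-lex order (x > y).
3*y^3 + 3*x*y - x + 3*y

First, the degree is 3 — the shape is more complex than any degree-2 curve.
Then, against the integer gridlines: one y-axis crossing is at y = 0; it meets the x-axis at x = 0 (among the integer gridlines).
Finally, fitting integer coefficients to these (and the overall shape) gives p.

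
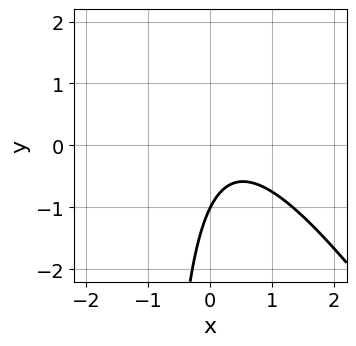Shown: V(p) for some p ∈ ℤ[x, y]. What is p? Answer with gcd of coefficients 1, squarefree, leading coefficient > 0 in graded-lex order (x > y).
3*x^2 + 2*x*y - 2*x + 2*y + 2

1. deg p = 2. No degree-1 curve has this shape.
2. Checking where it meets the axes: it crosses the y-axis at the gridline y = -1; the curve avoids every integer x-axis point in the box.
3. Together with the visible shape, these determine p as stated.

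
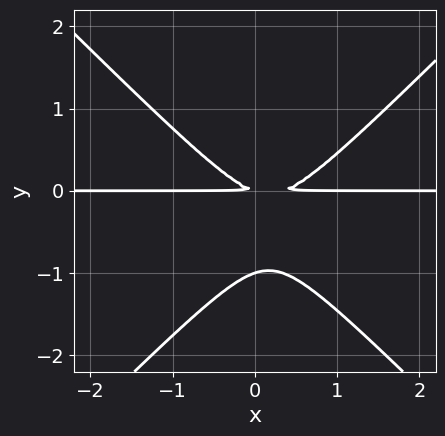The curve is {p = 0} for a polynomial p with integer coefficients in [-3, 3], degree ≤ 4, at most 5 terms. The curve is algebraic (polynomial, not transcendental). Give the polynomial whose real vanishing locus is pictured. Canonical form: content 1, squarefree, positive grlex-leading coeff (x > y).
3*x^2*y - 3*y^3 - x*y - 3*y^2

First, deg p = 3. The shape is more complex than any degree-2 curve.
Then, from the visible intercepts: it crosses the y-axis at the gridline y = -1; the visible x-axis segment lies entirely on the curve.
Finally, fitting integer coefficients to these (and the overall shape) gives p.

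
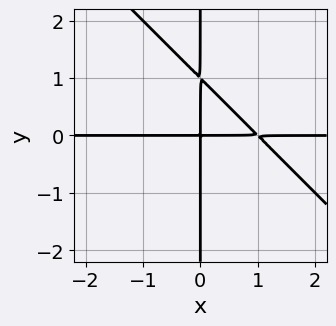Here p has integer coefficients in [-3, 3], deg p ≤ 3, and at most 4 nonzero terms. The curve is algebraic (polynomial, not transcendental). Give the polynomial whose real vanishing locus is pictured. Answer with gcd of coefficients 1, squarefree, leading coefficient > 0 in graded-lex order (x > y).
x^2*y + x*y^2 - x*y

(a) deg p = 3. No degree-2 curve has this shape.
(b) From the axis intercepts and sections: every point of the y-axis in the box is on the curve; the visible x-axis segment lies entirely on the curve.
(c) Matching integer coefficients to the picture gives p.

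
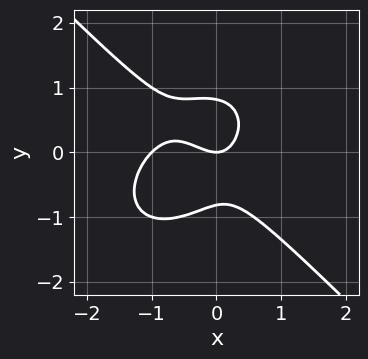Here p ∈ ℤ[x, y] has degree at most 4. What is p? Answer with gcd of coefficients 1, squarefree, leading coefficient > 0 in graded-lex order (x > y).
3*x^3 + 3*y^3 + 3*x^2 + x*y - 2*y

First, the degree is 3 — a generic line meets the curve in up to 3 points.
Next, checking where it meets the axes: it crosses the y-axis at the gridline y = 0; among the integer gridlines, it crosses the x-axis at x ∈ {-1, 0}.
Finally, assembling these constraints gives the stated polynomial.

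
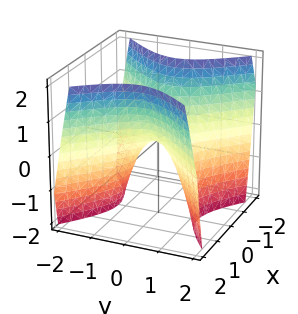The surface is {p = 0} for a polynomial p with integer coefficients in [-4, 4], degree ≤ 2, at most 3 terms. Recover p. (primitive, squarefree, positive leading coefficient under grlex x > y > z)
First, the degree is 2 — a hyperbolic paraboloid; a quadric.
Then, symmetries: mirror symmetry y ↦ −y ⇒ only even powers of y; mirror symmetry x ↦ −x ⇒ only even powers of x.
Next, against the integer gridlines: it meets the z-axis at z = 0 (among the integer gridlines); one x-axis crossing is at x = 0.
Finally, together with the visible shape, these determine p as stated.

3*x^2 - 3*y^2 - 2*z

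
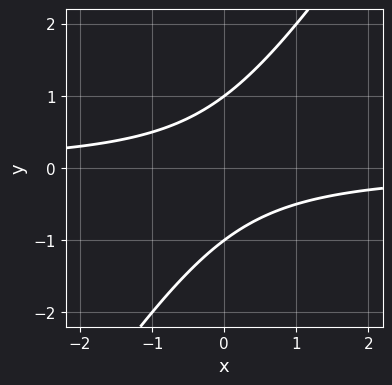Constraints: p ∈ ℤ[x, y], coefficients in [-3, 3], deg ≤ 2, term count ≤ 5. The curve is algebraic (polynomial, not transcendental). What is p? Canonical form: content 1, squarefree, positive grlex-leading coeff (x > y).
3*x*y - 2*y^2 + 2

First, the degree is 2 — the shape is more complex than any degree-1 curve.
Then, against the integer gridlines: no x-intercept at any integer in the box; the y-axis gridline crossings are at y ∈ {-1, 1}.
Finally, assembling these constraints gives the stated polynomial.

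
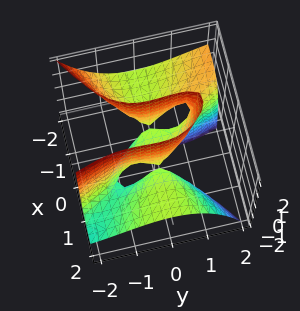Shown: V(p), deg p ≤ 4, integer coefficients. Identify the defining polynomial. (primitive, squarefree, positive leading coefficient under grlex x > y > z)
3*x^2*z + 2*x*y^2 + y^3 - z

(a) deg p = 3. A generic line meets the surface in up to 3 points.
(b) From the visible intercepts: one z-axis crossing is at z = 0; it crosses the y-axis at the gridline y = 0; every point of the x-axis in the box is on the surface.
(c) Together with the visible shape, these determine p as stated.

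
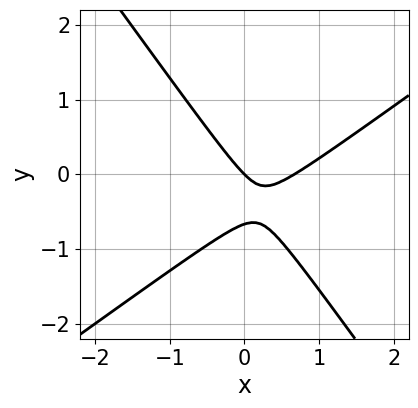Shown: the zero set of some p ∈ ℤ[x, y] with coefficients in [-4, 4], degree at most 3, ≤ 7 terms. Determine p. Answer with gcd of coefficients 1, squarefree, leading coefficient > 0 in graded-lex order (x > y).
First, degree: a generic line meets the curve in up to 2 points, so deg p = 2.
Then, reading off the gridlines: it meets the x-axis at x = 0 (among the integer gridlines); it meets the y-axis at y = 0 (among the integer gridlines).
Finally, together with the visible shape, these determine p as stated.

3*x^2 - 2*x*y - 3*y^2 - 2*x - 2*y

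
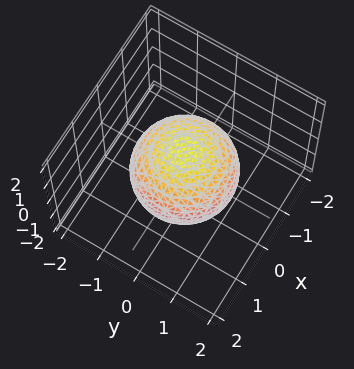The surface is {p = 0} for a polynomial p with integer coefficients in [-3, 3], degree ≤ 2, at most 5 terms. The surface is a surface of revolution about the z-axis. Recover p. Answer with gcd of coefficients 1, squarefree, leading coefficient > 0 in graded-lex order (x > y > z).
2*x^2 + 2*y^2 + 2*z^2 - 3

(a) The degree is 2 — no degree-1 surface has this shape.
(b) Symmetries: the z-axis is an axis of rotation, so x and y enter only as x² + y².
(c) From the visible intercepts: a circular section at z = -1 has radius between 0 and 1.
(d) Assembling these constraints gives the stated polynomial.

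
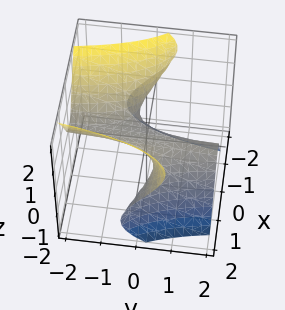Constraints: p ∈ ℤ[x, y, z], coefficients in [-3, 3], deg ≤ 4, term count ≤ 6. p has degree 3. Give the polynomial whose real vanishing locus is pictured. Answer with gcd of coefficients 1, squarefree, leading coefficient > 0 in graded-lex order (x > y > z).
(a) Degree: the shape is more complex than any degree-2 surface, so deg p = 3.
(b) Observable constraints: it crosses the x-axis at the gridline x = 0; every point of the y-axis in the box is on the surface.
(c) Fitting integer coefficients to these (and the overall shape) gives p.

3*x^2*y - 3*x^2*z + 2*z^3 - x + 3*z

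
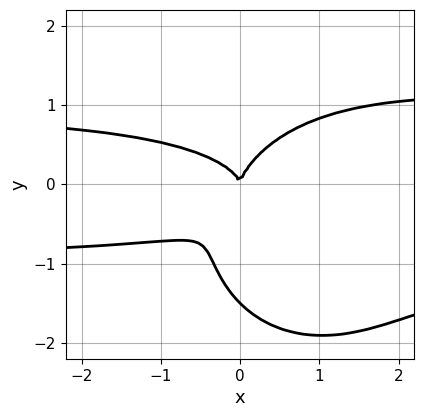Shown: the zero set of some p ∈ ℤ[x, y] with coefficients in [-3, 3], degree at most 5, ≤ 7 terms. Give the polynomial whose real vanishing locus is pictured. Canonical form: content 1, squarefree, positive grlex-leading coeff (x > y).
2*x^2*y^2 + 2*y^4 - 3*x*y^2 + 3*y^3 - 2*x^2

1. The degree is 4 — the shape is more complex than any degree-3 curve.
2. Against the integer gridlines: it meets the x-axis at x = 0 (among the integer gridlines); one y-axis crossing is at y = 0.
3. Putting this together gives p.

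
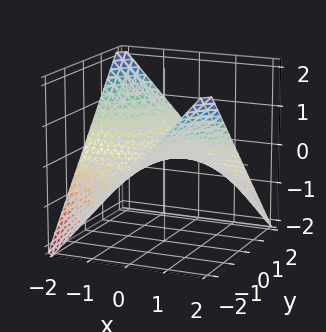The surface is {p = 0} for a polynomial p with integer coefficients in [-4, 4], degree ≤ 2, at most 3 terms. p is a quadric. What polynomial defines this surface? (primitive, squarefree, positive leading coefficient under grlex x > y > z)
x*y + 2*z

1. Degree: a saddle surface; a quadric, so deg p = 2.
2. From the axis intercepts and sections: every point of the y-axis in the box is on the surface; the visible x-axis segment lies entirely on the surface.
3. Together with the visible shape, these determine p as stated.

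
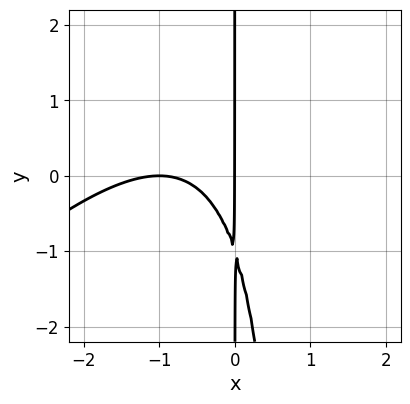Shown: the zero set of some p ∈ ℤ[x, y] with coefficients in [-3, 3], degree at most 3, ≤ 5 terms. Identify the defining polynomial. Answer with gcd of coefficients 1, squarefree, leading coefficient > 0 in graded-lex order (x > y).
x^3 - x^2*y + 2*x^2 + x*y + x

(a) deg p = 3. A generic line meets the curve in up to 3 points.
(b) From the axis intercepts and sections: the visible y-axis segment lies entirely on the curve; the x-axis gridline crossings are at x ∈ {-1, 0}.
(c) Fitting integer coefficients to these (and the overall shape) gives p.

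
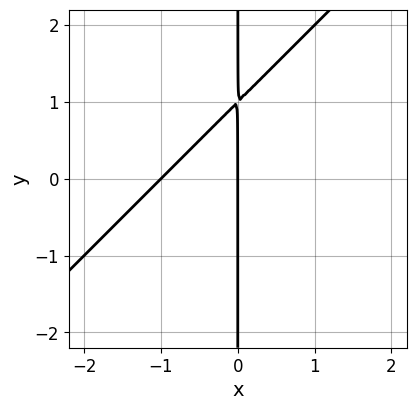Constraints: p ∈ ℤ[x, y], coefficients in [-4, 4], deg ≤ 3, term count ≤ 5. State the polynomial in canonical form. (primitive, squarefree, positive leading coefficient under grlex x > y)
x^2 - x*y + x

1. deg p = 2. The shape is more complex than any degree-1 curve.
2. Checking where it meets the axes: the visible y-axis segment lies entirely on the curve; the x-axis gridline crossings are at x ∈ {-1, 0}.
3. These observations pin down the coefficients.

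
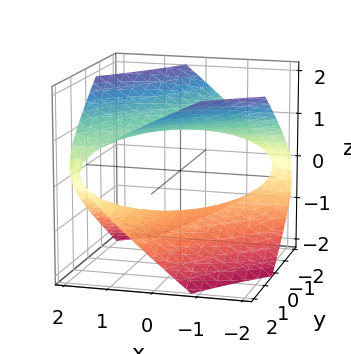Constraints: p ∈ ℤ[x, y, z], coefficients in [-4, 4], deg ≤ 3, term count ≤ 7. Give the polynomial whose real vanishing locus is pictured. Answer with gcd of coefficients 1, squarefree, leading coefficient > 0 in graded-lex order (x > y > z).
Degree: the shape is more complex than any degree-1 surface, so deg p = 2.
Reading off the gridlines: no x-intercept at any integer in the box; among the integer gridlines, it crosses the z-axis at z ∈ {-1, 1}; the surface avoids every integer y-axis point in the box.
Putting this together gives p.

x^2 - 3*x*y + x*z + y^2 - 3*z^2 + 3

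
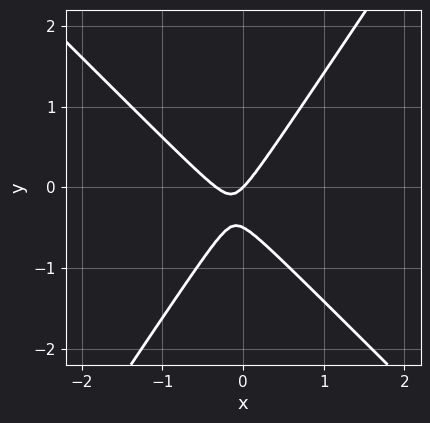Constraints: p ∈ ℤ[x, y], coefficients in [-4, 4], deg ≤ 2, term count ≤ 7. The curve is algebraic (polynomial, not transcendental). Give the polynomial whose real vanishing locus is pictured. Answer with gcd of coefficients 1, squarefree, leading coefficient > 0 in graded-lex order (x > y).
3*x^2 + x*y - 2*y^2 + x - y

(a) deg p = 2. The shape is more complex than any degree-1 curve.
(b) From the axis intercepts and sections: it crosses the y-axis at the gridline y = 0; it crosses the x-axis at the gridline x = 0.
(c) Matching integer coefficients to the picture gives p.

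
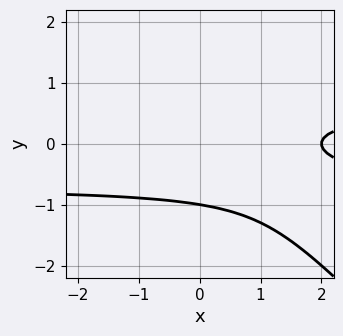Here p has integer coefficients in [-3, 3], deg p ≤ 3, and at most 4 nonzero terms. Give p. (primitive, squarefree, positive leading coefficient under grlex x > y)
2*x*y^2 + 2*y^3 - x + 2

1. Degree: the shape is more complex than any degree-2 curve, so deg p = 3.
2. From the axis intercepts and sections: it crosses the y-axis at the gridline y = -1; one x-axis crossing is at x = 2.
3. These observations pin down the coefficients.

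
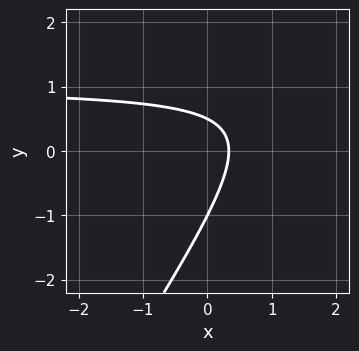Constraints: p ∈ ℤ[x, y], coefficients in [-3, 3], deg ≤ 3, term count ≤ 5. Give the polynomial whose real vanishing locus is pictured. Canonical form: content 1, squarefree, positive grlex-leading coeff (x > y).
The degree is 2 — the shape is more complex than any degree-1 curve.
From the axis intercepts and sections: it crosses the y-axis at the gridline y = -1.
Putting this together gives p.

3*x*y - 2*y^2 - 3*x - y + 1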